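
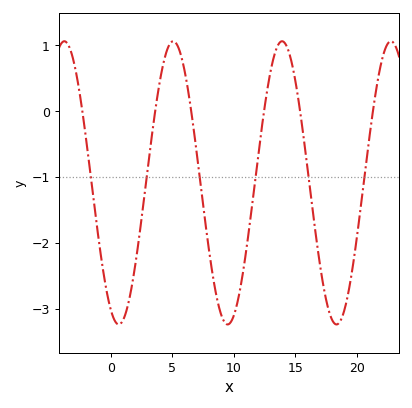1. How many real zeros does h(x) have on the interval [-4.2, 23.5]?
6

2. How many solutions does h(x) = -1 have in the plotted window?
6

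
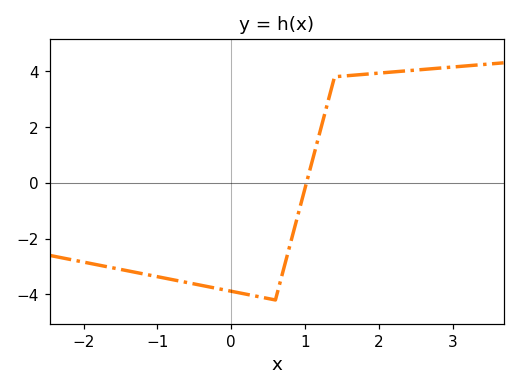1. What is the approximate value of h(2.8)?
4.2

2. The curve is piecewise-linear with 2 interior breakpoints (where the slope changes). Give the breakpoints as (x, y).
(0.6, -4.2); (1.4, 3.8)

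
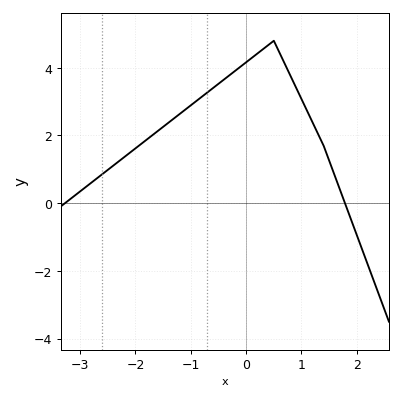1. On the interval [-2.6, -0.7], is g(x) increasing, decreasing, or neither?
increasing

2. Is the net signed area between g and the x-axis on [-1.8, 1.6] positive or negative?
positive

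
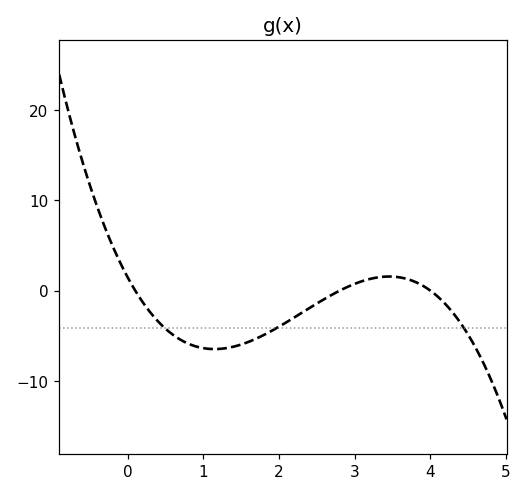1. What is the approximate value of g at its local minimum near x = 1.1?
-6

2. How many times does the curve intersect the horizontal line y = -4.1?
3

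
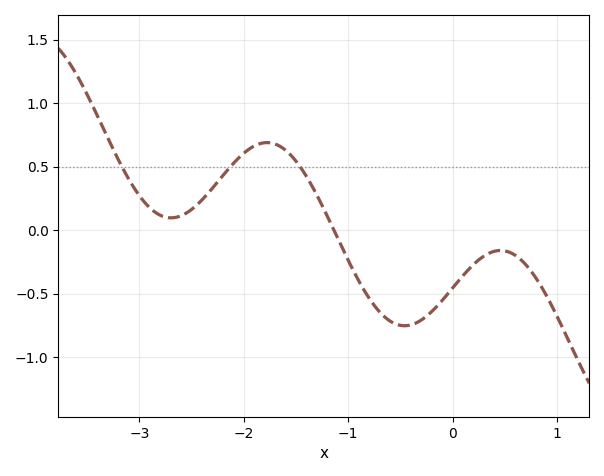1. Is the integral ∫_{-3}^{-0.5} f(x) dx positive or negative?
positive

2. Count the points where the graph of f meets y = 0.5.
3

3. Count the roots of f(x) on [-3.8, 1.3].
1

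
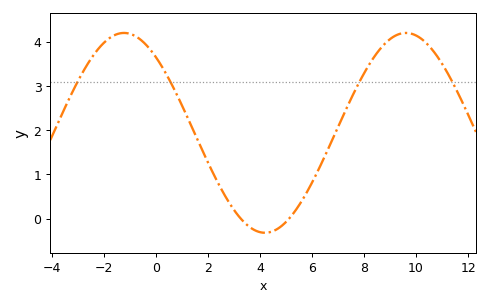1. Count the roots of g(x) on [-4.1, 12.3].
2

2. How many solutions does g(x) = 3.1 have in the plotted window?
4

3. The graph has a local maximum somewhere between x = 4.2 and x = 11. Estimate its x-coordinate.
9.6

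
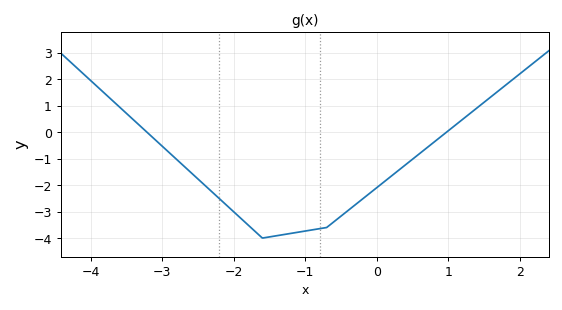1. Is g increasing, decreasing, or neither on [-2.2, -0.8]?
neither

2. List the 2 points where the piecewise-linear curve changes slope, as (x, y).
(-1.6, -4); (-0.7, -3.6)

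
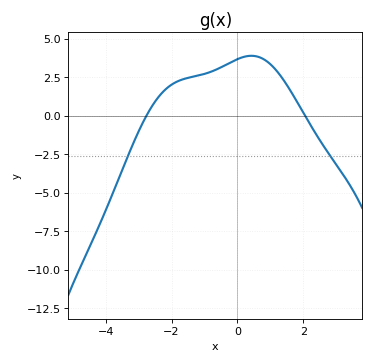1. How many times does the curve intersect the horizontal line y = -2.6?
2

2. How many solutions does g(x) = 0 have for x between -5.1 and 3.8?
2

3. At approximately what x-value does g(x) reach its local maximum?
0.4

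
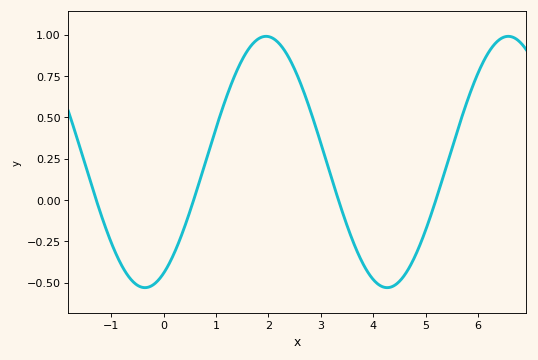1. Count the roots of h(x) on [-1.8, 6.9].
4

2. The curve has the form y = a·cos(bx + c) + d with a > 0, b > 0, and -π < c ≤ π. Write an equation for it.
y = 0.76cos(1.4x - 2.7) + 0.23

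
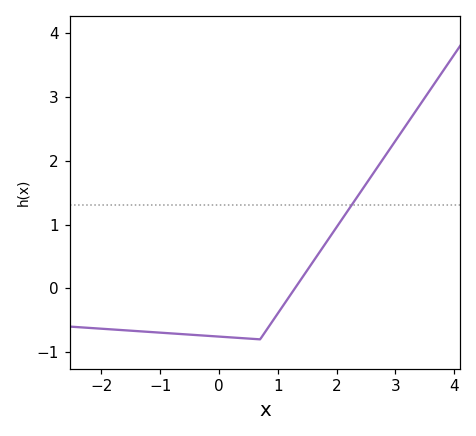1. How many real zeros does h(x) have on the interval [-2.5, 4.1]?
1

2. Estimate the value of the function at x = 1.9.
0.8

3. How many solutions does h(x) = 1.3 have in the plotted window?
1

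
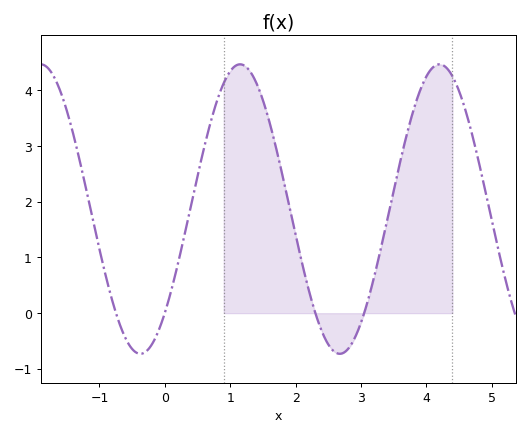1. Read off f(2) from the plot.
1.41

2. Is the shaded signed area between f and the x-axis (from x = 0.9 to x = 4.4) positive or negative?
positive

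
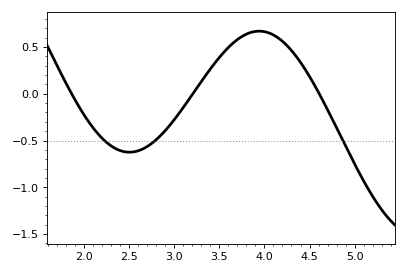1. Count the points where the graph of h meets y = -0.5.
3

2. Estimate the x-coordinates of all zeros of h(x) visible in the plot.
1.9, 3.2, 4.6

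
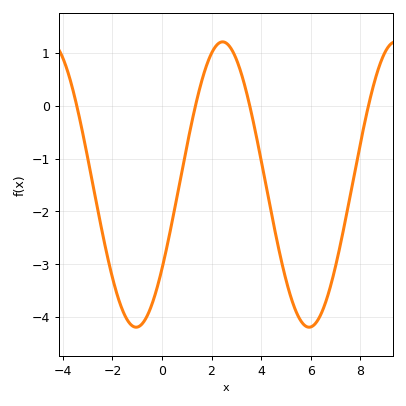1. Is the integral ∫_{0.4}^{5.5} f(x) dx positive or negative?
negative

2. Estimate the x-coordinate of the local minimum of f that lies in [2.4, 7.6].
6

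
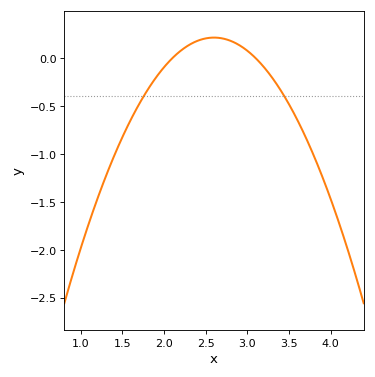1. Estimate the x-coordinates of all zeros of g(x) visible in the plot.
2.1, 3.1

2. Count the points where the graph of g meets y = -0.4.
2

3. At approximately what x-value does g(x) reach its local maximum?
2.6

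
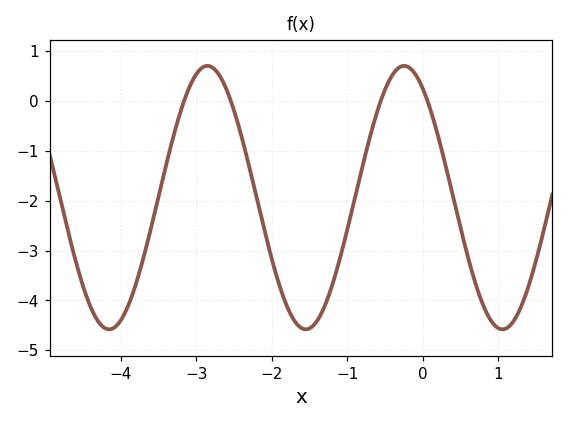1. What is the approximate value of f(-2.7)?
0.524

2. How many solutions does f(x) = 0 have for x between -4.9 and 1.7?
4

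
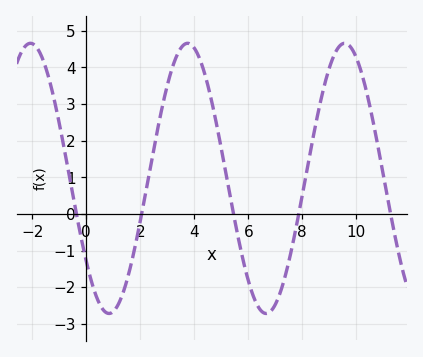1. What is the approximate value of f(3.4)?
4.4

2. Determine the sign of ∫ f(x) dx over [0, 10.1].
positive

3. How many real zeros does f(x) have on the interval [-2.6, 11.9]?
5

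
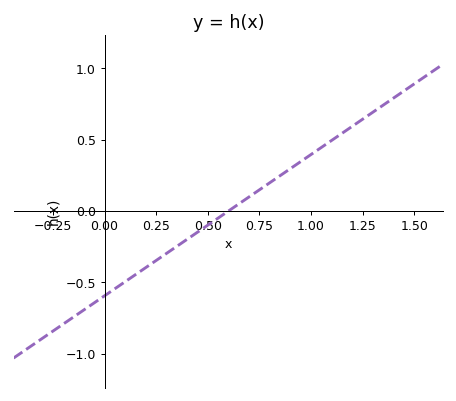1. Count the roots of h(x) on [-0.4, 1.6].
1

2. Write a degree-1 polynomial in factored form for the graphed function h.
y = 0.99(x - 0.6)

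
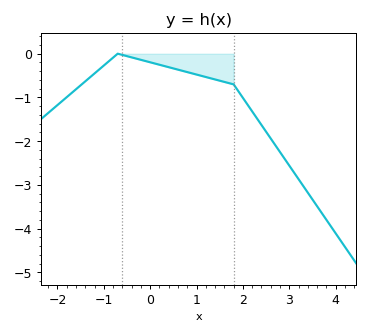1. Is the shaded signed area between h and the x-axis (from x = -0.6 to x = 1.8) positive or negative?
negative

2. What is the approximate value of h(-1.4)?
-0.6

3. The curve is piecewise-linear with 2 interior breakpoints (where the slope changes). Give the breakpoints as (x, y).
(-0.7, 0); (1.8, -0.7)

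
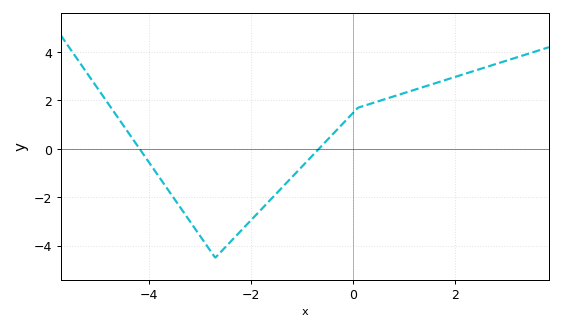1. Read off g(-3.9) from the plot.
-0.861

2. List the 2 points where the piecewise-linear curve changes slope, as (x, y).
(-2.7, -4.5); (0.1, 1.7)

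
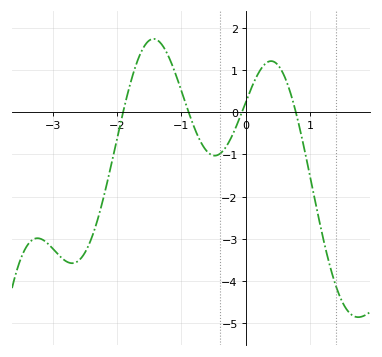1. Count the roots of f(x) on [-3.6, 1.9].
4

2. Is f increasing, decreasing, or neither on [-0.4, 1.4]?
neither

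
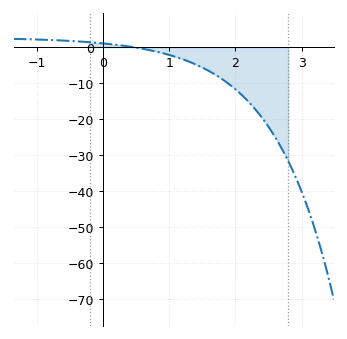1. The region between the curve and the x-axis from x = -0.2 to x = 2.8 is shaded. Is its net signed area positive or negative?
negative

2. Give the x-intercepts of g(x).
0.5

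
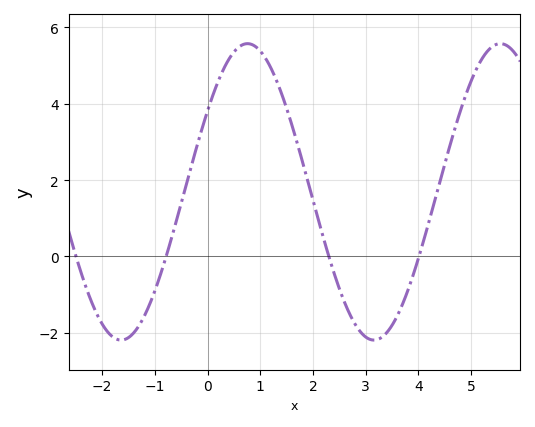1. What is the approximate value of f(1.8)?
2.48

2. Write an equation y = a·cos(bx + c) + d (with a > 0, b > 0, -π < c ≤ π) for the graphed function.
y = 3.88cos(1.31x - 0.992) + 1.69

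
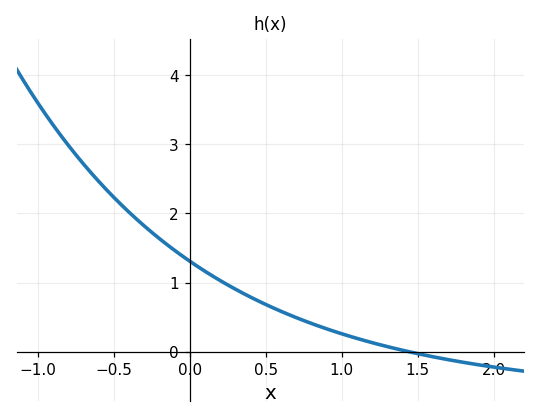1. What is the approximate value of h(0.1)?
1.16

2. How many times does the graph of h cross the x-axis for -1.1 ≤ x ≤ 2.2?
1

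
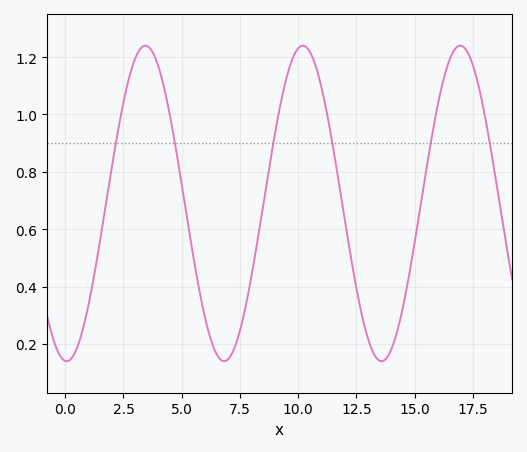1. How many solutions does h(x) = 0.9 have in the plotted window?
6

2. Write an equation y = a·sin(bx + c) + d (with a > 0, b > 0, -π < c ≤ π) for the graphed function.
y = 0.55sin(0.93x - 1.6) + 0.69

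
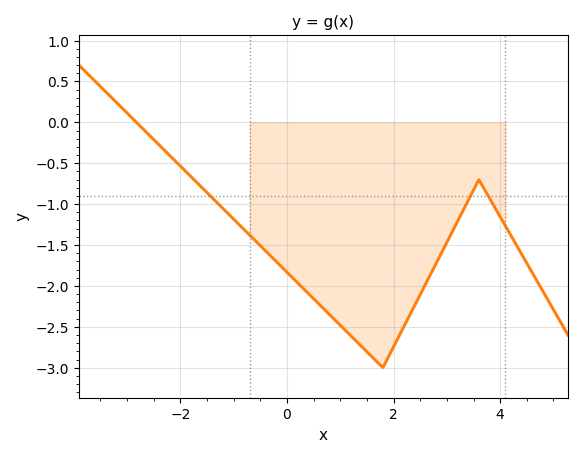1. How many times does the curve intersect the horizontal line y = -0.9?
3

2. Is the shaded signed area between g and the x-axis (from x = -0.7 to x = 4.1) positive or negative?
negative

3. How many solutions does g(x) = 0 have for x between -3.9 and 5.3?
1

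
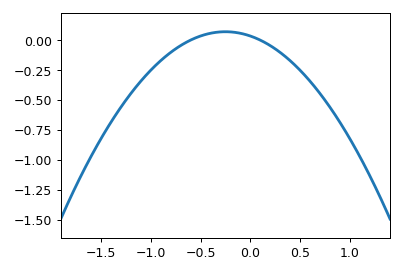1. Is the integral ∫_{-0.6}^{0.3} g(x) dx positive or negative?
positive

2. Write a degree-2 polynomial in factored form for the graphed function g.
y = -0.57(x + 0.6)(x - 0.1)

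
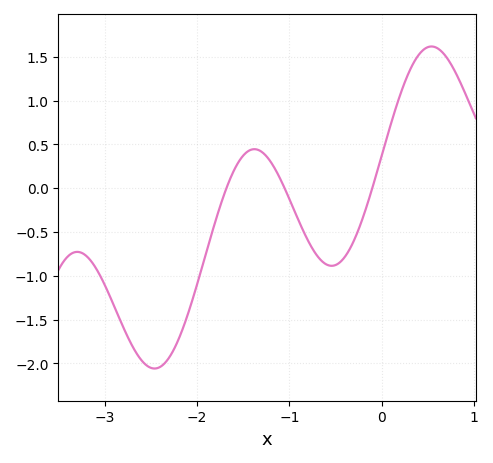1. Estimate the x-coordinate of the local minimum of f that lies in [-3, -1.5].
-2.5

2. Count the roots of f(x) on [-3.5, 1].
3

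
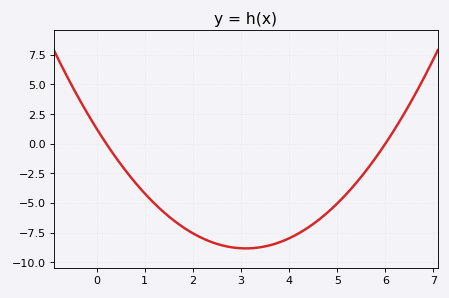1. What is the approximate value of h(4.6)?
-6.47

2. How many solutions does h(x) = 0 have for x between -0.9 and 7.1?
2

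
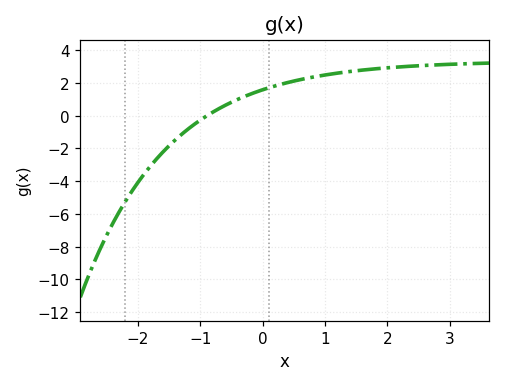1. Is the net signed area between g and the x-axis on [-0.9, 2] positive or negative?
positive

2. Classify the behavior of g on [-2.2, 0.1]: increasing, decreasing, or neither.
increasing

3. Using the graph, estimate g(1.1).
2.6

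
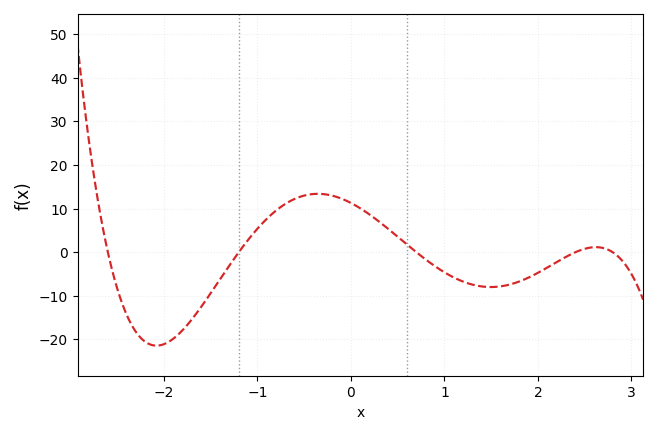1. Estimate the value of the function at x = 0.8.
-1.68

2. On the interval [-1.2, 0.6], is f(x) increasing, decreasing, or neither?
neither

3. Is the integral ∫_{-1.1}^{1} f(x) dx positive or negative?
positive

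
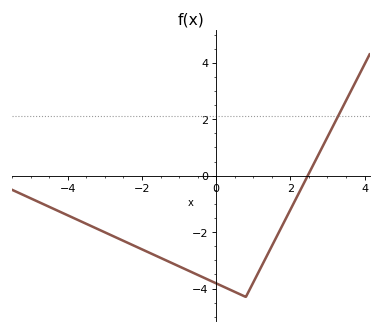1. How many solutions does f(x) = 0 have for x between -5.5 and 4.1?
1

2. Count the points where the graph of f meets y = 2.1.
1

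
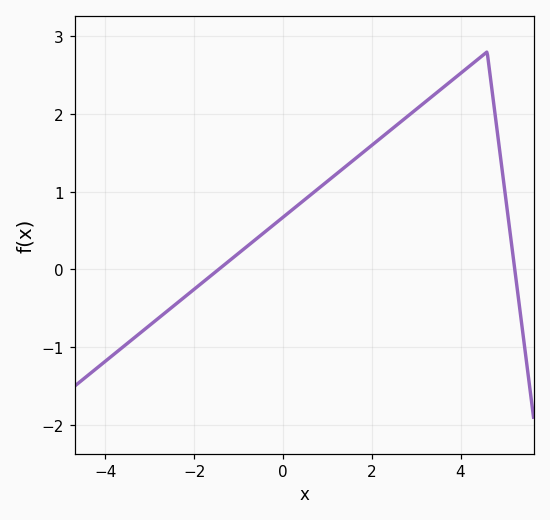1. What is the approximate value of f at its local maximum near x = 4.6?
2.8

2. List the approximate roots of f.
-1.45, 5.22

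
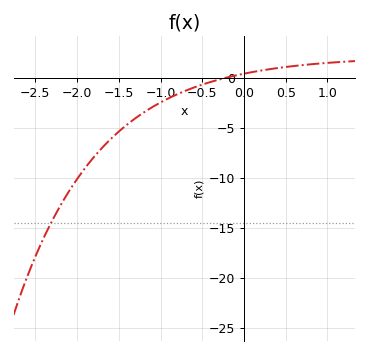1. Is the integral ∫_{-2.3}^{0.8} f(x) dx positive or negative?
negative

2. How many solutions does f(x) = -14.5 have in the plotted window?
1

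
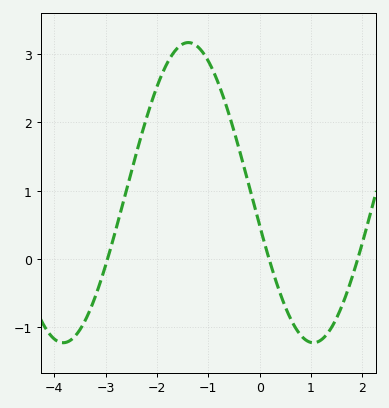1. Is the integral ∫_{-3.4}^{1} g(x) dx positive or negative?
positive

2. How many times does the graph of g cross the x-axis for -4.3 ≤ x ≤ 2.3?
3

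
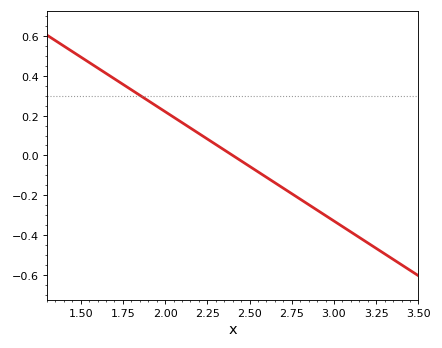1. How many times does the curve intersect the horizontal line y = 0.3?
1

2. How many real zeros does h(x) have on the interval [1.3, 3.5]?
1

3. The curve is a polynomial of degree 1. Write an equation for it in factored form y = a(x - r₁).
y = -0.55(x - 2.4)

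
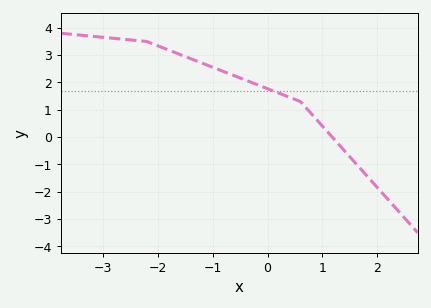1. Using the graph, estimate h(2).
-1.85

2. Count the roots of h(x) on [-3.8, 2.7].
1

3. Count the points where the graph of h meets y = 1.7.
1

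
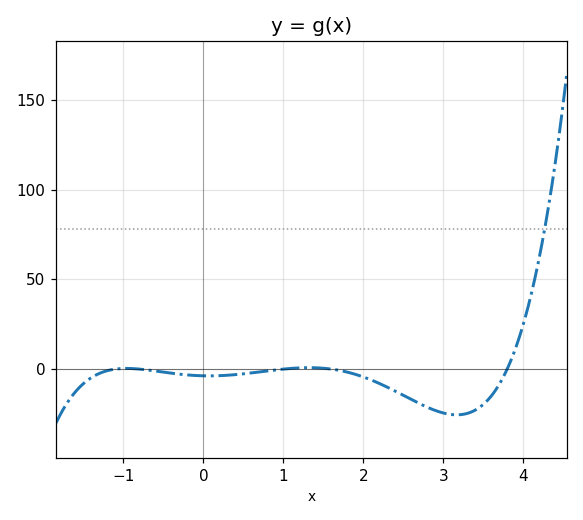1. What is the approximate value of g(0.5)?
-5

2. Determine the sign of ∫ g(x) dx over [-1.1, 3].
negative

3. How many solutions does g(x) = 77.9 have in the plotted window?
1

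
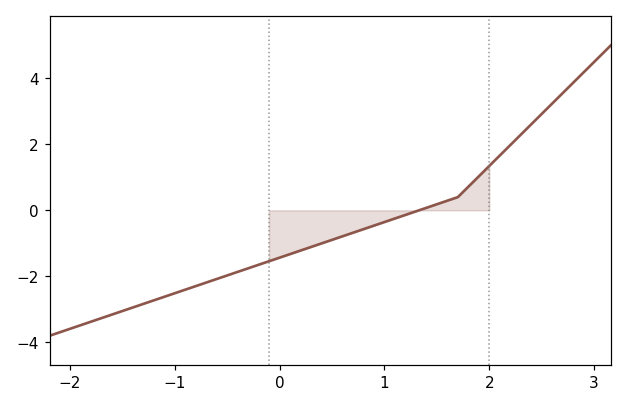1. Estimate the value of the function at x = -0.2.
-1.6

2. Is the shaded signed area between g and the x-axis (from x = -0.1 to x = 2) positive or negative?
negative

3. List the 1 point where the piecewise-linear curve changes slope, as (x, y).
(1.7, 0.4)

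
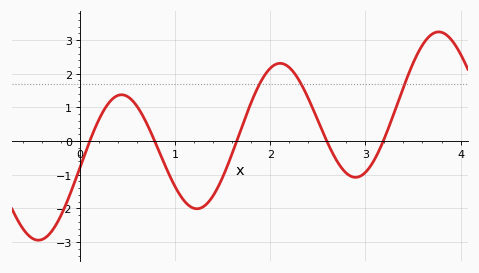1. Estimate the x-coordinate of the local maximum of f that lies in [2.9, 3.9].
3.8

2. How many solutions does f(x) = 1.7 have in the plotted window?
3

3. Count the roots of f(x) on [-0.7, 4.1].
5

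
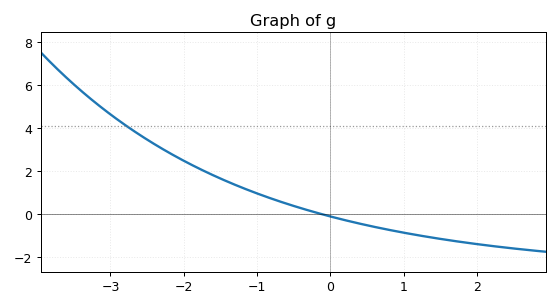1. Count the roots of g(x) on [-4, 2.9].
1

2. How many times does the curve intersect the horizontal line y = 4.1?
1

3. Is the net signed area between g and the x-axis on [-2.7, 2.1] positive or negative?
positive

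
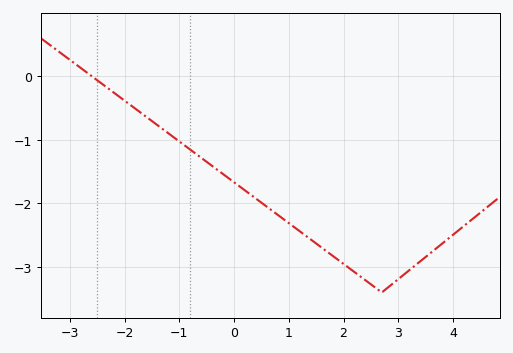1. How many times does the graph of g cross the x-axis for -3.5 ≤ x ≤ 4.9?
1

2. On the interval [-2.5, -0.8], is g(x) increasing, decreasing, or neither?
decreasing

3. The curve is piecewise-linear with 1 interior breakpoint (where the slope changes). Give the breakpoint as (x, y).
(2.7, -3.4)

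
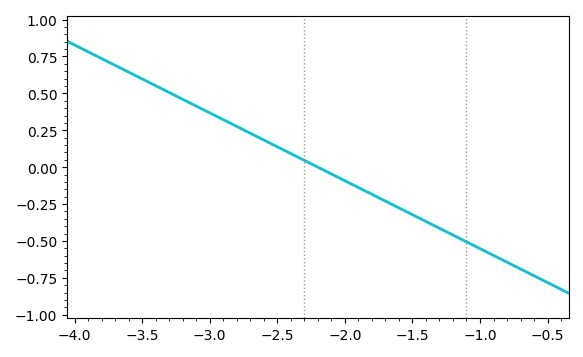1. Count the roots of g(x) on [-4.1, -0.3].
1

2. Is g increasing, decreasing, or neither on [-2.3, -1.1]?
decreasing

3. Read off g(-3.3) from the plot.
0.5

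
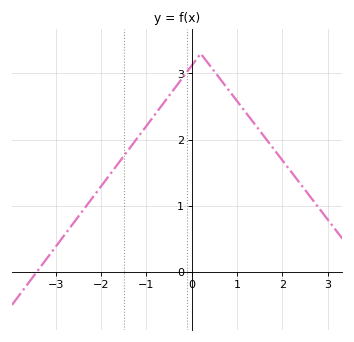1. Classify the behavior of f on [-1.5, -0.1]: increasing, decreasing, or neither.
increasing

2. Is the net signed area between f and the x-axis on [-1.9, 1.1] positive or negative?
positive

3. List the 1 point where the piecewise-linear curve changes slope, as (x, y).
(0.2, 3.3)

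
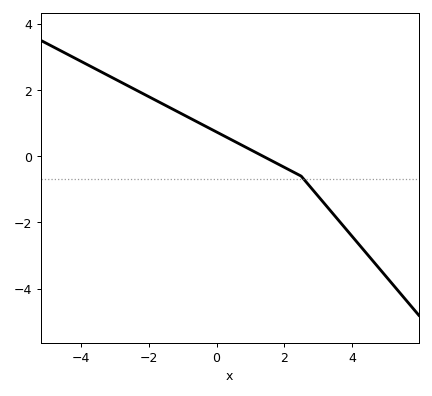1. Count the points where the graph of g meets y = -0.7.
1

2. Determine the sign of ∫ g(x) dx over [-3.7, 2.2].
positive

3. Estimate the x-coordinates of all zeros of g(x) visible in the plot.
1.4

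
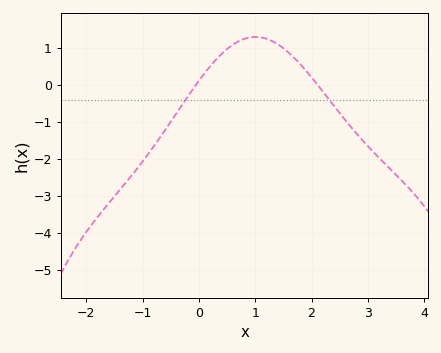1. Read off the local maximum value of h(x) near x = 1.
1.3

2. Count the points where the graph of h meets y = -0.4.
2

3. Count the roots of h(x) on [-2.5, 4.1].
2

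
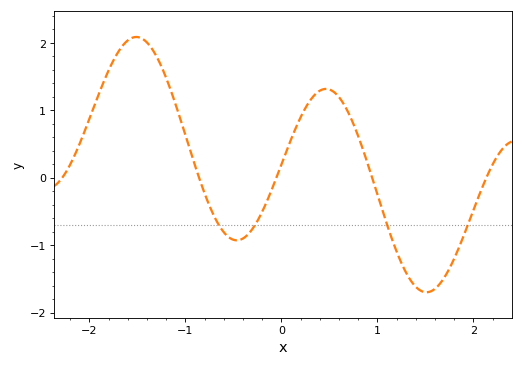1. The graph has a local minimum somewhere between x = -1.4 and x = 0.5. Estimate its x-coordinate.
-0.5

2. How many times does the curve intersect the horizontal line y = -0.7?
4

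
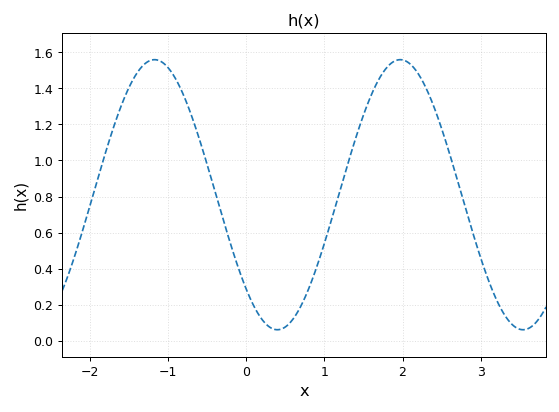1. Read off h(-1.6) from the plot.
1.3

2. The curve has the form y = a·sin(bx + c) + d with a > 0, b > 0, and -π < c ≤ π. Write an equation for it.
y = 0.75sin(2x - 2.37) + 0.81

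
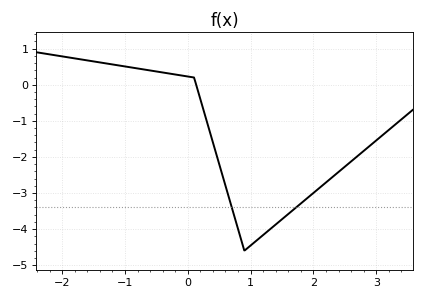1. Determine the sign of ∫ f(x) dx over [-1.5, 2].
negative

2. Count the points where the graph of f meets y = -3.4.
2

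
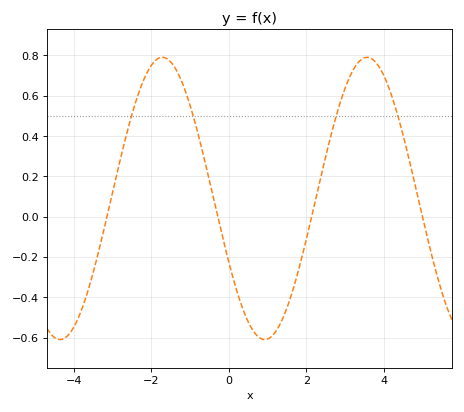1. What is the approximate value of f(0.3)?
-0.42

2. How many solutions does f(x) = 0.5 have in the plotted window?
4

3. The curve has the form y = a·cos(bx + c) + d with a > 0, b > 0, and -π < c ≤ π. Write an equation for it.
y = 0.7cos(1.2x + 2) + 0.09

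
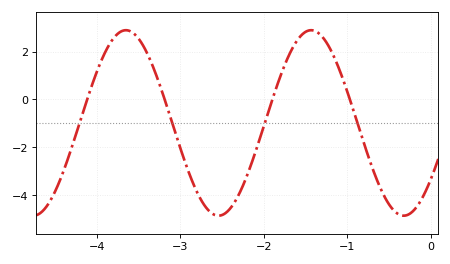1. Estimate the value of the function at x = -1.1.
1.3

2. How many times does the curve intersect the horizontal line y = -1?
4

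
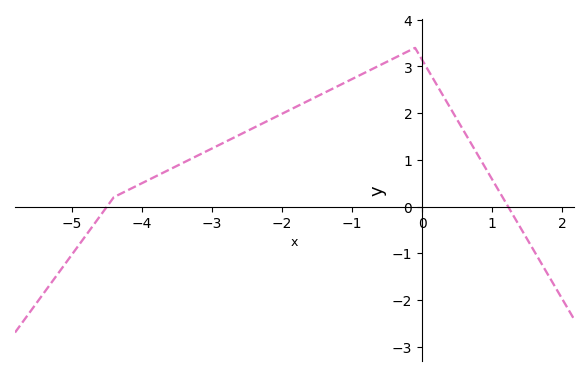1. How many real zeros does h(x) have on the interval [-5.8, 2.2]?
2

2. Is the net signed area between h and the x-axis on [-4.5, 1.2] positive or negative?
positive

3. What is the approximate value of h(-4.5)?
-0.006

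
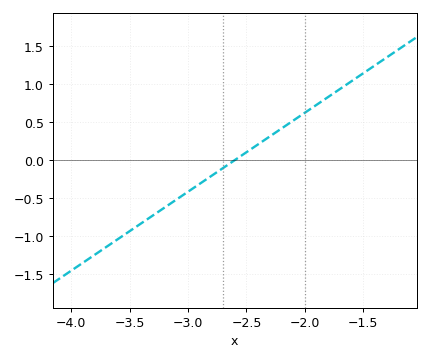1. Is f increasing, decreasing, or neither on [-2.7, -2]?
increasing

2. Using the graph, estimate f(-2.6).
0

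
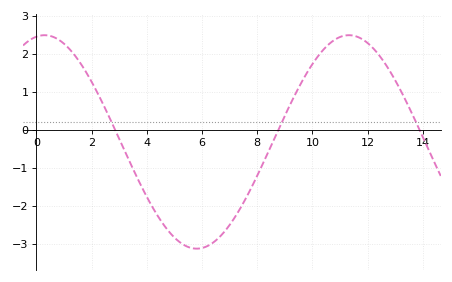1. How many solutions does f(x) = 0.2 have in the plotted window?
3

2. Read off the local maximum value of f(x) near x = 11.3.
2.49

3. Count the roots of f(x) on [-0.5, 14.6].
3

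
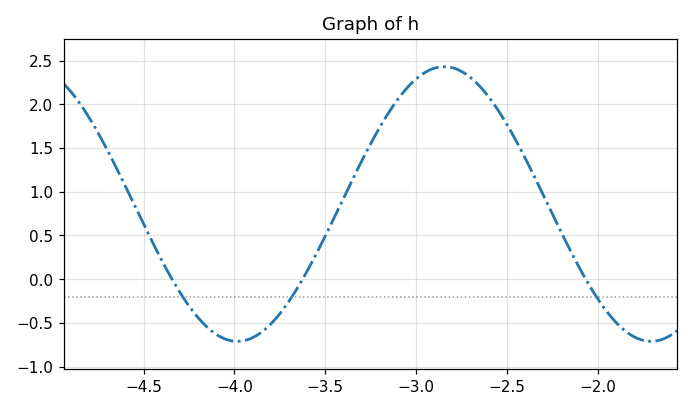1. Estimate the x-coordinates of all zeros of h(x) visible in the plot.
-4.34, -3.62, -2.07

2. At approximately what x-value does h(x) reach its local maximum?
-2.84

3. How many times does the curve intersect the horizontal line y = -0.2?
3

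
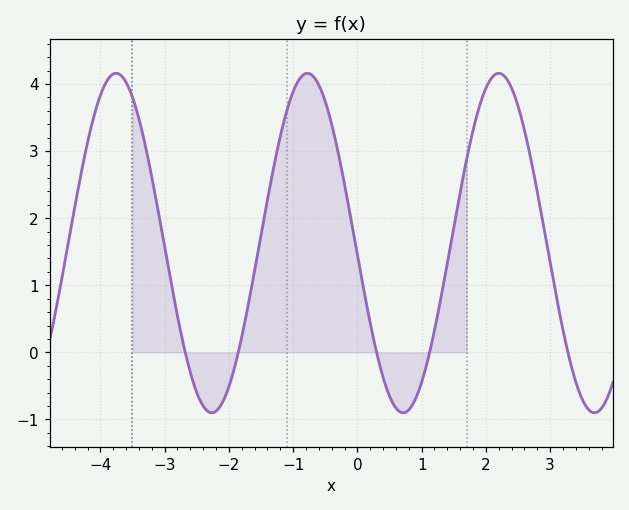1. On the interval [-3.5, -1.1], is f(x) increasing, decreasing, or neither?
neither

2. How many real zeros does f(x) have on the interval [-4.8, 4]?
5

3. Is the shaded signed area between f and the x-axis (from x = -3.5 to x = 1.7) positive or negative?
positive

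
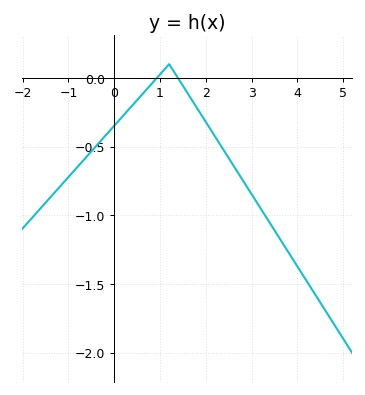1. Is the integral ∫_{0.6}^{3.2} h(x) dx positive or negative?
negative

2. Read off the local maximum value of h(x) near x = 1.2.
0.1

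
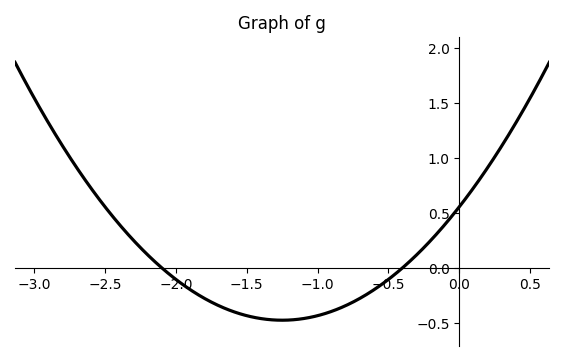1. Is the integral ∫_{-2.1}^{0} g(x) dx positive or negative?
negative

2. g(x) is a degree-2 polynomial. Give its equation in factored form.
y = 0.66(x + 2.1)(x + 0.4)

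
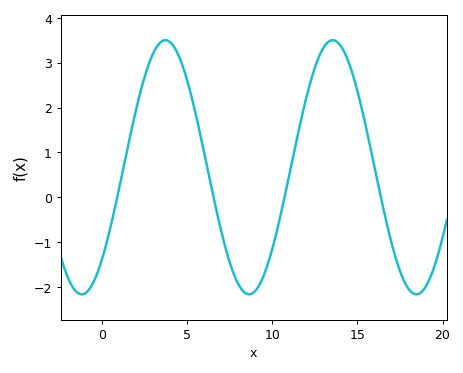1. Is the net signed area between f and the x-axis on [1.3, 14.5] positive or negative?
positive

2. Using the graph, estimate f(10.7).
0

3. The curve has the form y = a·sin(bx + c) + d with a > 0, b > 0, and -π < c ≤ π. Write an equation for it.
y = 2.83sin(0.64x - 0.82) + 0.67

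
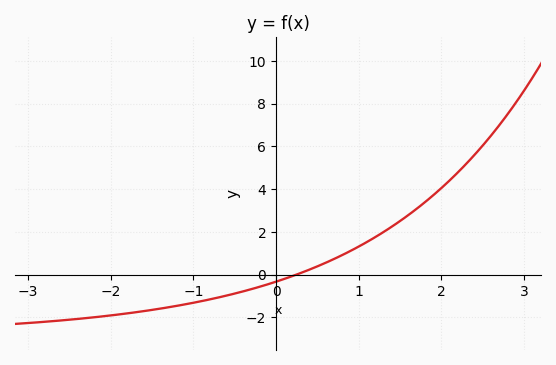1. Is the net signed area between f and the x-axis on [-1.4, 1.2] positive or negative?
negative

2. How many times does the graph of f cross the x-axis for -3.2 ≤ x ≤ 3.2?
1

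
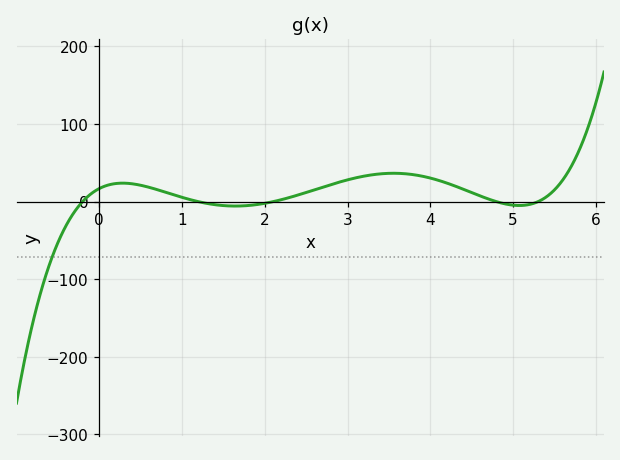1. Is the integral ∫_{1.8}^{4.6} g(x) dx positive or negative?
positive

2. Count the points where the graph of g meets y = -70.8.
1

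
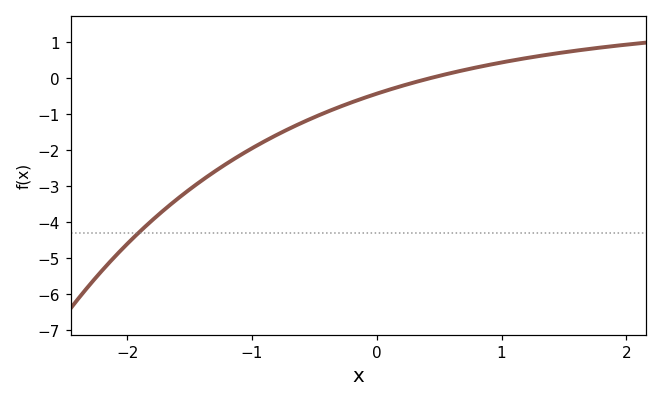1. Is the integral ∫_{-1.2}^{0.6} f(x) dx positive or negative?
negative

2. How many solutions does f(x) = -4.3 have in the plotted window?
1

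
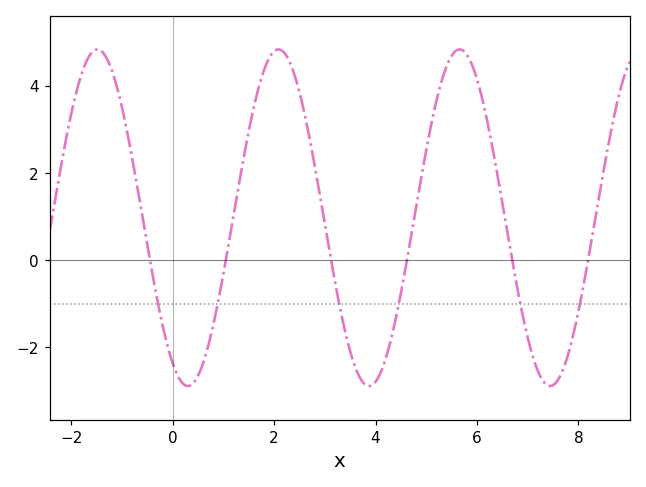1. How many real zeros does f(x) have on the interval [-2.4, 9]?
6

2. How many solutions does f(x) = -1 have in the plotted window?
6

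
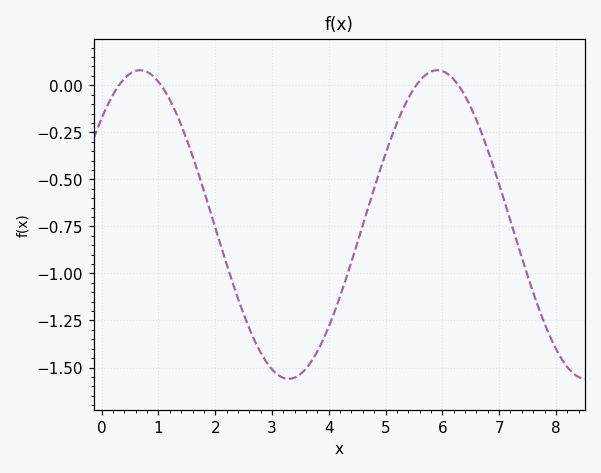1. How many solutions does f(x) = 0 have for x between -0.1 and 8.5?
4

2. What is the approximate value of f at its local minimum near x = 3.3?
-1.56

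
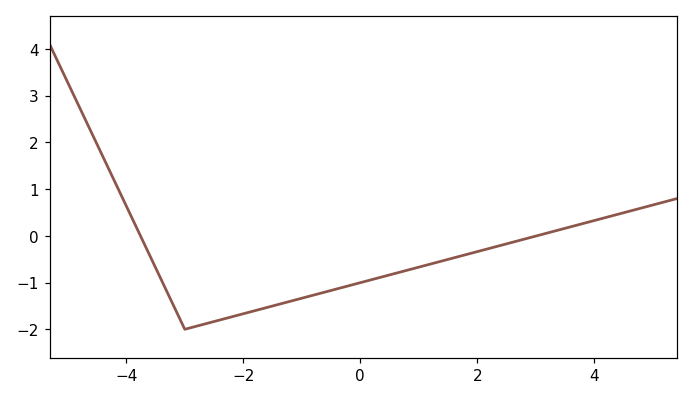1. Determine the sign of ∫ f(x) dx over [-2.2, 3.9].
negative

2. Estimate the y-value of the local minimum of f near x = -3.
-2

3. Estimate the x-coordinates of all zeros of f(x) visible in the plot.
-3.8, 3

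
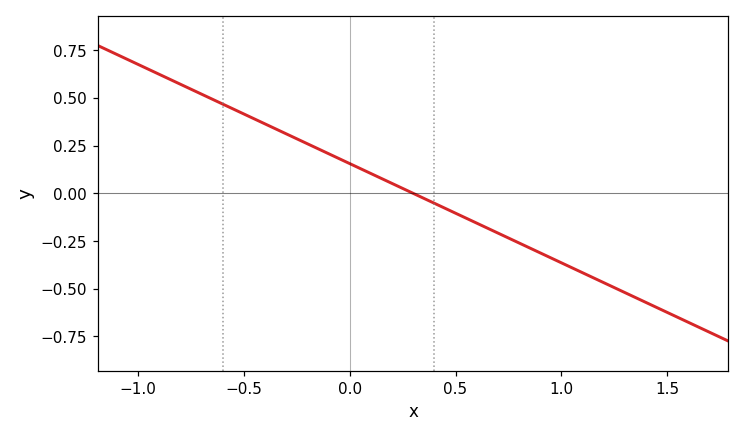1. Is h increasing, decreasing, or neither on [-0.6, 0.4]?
decreasing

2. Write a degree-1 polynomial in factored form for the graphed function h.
y = -0.52(x - 0.3)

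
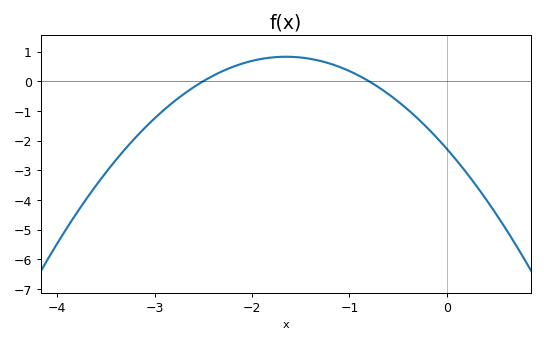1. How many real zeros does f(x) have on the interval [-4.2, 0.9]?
2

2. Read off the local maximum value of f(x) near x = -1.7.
0.824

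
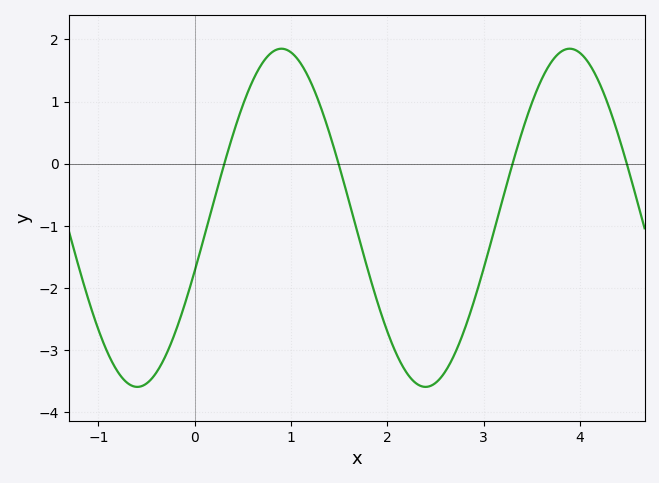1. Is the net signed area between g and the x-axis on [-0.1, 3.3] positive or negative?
negative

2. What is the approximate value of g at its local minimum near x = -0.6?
-3.59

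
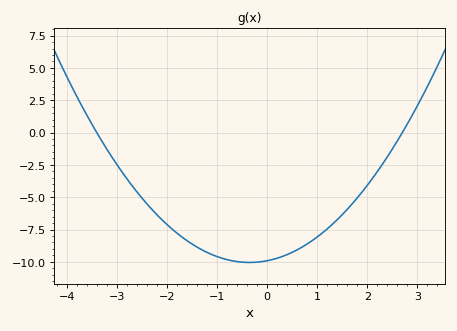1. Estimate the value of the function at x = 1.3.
-7.2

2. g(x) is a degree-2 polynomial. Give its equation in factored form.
y = 1.08(x + 3.4)(x - 2.7)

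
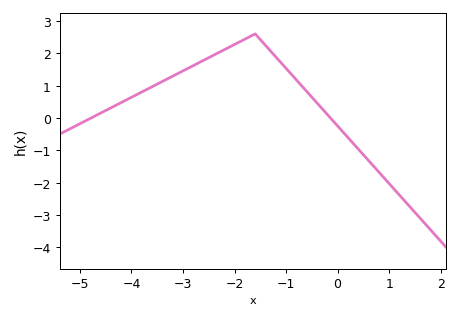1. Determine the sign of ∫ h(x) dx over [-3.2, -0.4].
positive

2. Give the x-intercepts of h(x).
-4.8, -0.2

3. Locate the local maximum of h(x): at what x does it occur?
-1.6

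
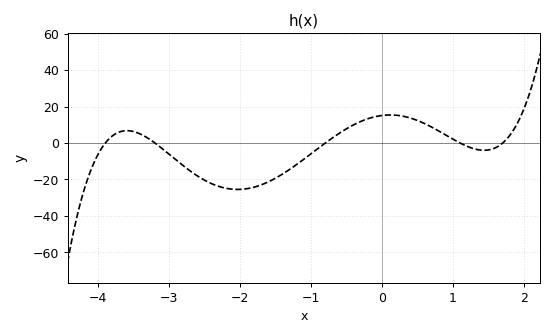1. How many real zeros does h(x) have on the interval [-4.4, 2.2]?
5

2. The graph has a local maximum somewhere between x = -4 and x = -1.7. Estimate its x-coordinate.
-3.59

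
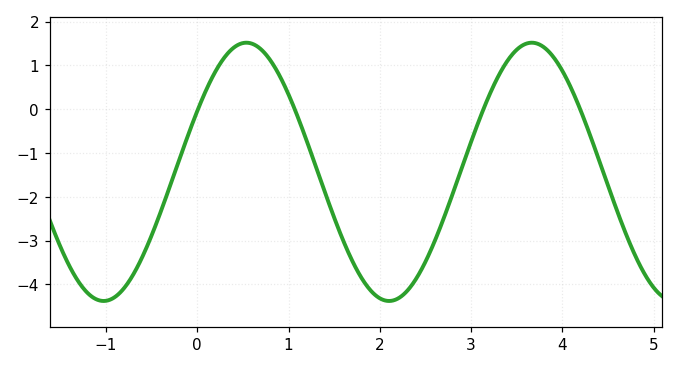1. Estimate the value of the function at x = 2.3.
-4.1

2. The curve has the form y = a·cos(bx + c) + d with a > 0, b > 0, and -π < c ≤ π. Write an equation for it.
y = 2.95cos(2x - 1.1) - 1.43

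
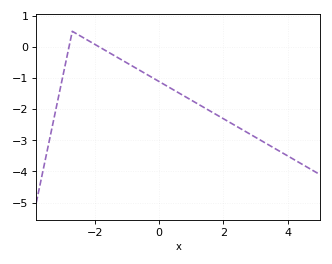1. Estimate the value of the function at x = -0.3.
-0.9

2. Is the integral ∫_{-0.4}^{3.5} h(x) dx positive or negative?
negative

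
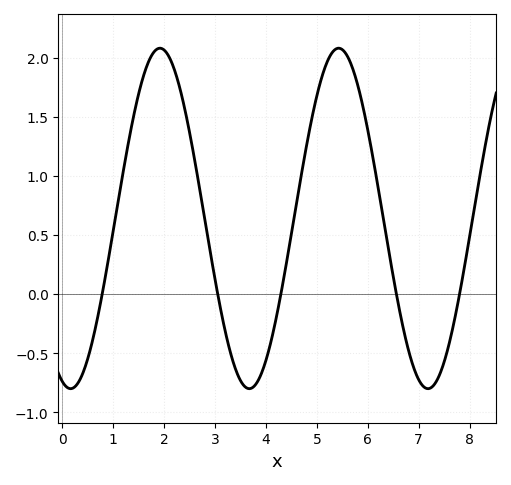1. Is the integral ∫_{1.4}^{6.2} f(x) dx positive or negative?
positive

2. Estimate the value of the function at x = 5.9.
1.6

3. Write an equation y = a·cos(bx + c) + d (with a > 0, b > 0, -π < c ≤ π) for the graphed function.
y = 1.44cos(1.8x + 2.8) + 0.64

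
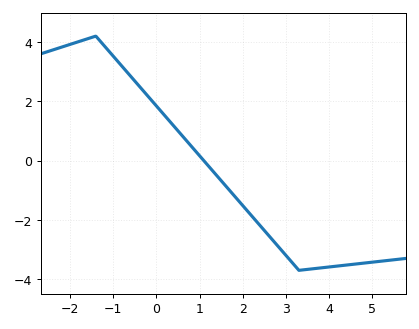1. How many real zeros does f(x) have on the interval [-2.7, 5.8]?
1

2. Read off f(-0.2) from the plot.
2.18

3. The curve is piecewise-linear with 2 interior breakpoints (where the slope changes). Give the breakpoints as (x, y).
(-1.4, 4.2); (3.3, -3.7)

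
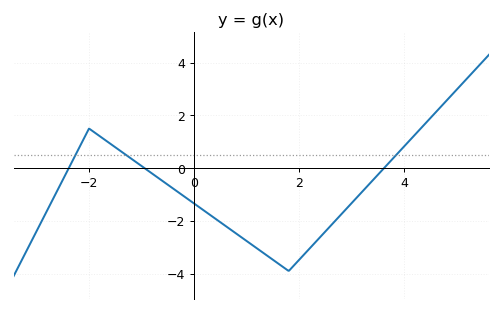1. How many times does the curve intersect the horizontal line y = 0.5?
3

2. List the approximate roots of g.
-2.38, -0.944, 3.61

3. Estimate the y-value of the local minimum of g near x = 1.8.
-3.9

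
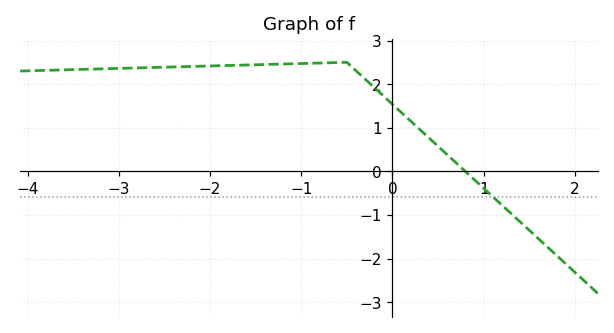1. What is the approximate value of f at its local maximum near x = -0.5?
2.5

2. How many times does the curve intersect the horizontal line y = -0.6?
1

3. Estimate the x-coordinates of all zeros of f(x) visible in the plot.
0.798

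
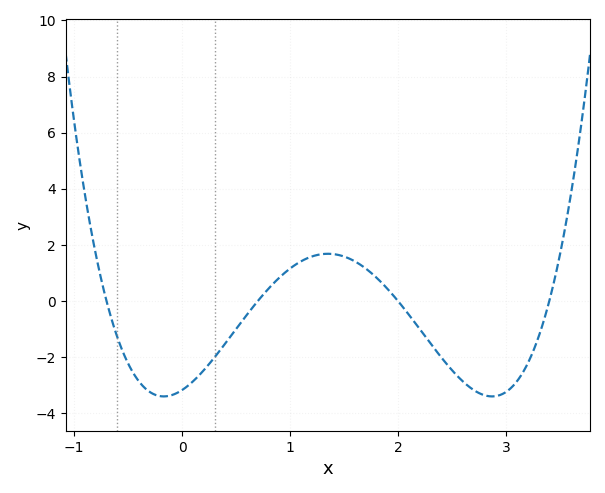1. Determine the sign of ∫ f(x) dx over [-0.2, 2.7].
negative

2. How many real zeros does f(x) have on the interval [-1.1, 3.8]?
4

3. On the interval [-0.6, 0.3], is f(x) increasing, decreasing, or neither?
neither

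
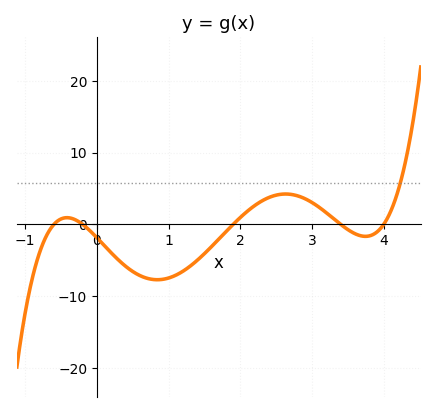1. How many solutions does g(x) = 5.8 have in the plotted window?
1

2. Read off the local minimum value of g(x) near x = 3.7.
-1.67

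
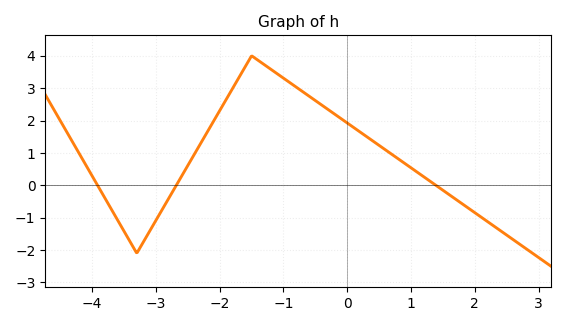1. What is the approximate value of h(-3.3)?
-2.1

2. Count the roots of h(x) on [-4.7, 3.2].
3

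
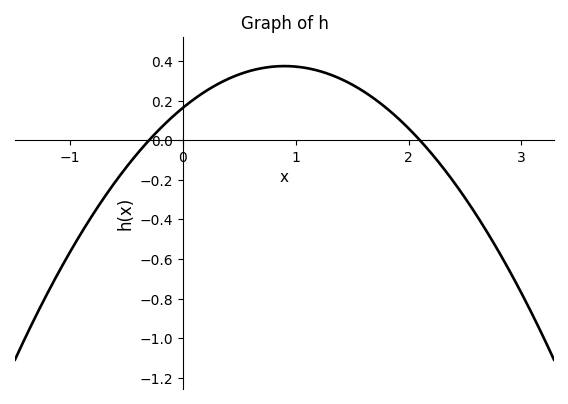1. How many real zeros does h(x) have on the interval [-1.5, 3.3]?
2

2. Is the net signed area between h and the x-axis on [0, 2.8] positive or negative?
positive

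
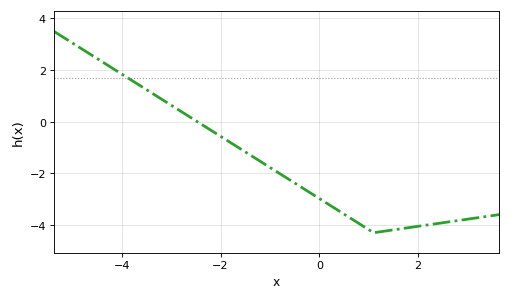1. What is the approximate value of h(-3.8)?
1.6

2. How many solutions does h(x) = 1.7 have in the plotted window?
1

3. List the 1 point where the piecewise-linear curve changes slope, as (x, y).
(1.1, -4.3)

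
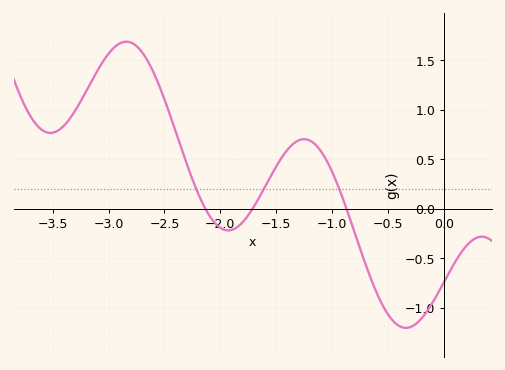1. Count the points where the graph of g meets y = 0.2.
3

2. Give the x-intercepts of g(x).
-2.13, -1.71, -0.871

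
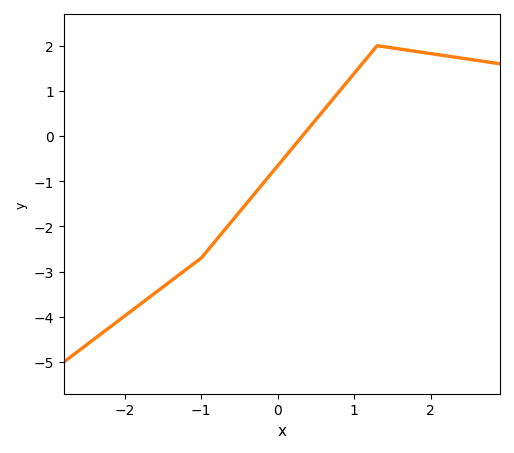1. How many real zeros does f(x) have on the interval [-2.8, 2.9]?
1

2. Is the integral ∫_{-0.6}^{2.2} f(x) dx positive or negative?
positive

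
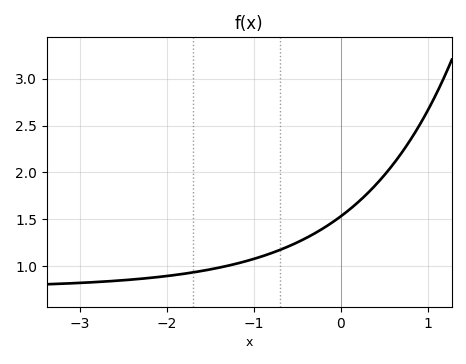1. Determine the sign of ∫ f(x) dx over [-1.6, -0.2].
positive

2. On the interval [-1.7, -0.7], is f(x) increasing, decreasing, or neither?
increasing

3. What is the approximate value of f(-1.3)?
1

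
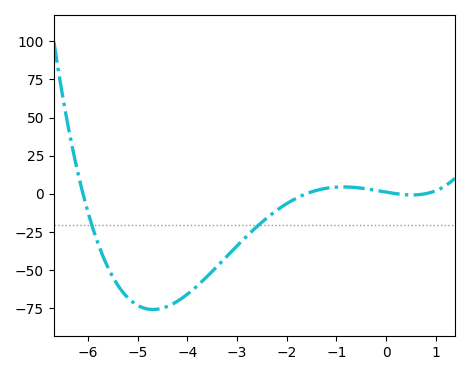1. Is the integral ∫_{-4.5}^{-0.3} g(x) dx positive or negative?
negative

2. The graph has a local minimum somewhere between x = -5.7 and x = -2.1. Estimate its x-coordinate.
-4.6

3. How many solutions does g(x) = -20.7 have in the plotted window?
2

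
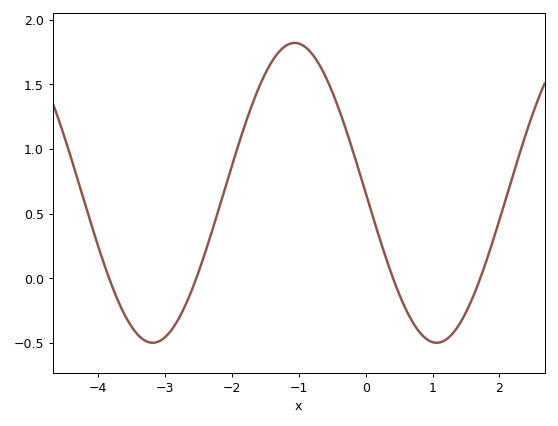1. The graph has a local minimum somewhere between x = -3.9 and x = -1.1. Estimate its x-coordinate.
-3.2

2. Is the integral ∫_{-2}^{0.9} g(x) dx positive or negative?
positive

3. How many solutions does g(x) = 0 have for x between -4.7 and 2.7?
4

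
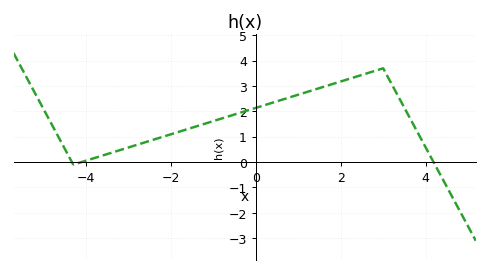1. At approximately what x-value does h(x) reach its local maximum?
3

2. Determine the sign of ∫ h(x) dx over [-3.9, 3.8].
positive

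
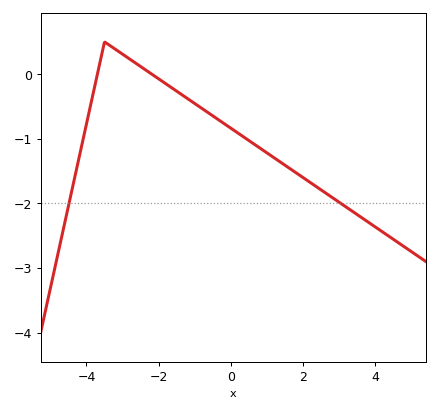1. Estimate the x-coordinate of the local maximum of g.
-3.4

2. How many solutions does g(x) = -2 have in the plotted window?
2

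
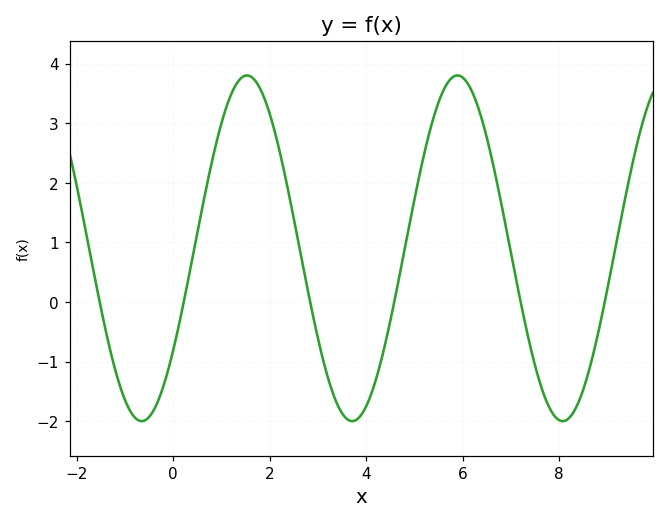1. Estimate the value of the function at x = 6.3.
3.32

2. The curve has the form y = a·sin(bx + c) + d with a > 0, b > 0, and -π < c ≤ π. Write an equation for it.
y = 2.9sin(1.44x - 0.632) + 0.9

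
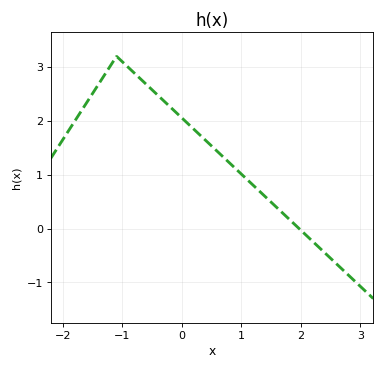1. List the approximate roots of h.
2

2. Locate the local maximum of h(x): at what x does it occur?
-1.1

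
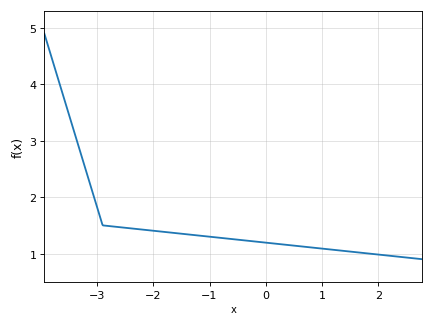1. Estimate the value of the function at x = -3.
1.8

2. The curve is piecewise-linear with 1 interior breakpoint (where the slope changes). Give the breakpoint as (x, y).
(-2.9, 1.5)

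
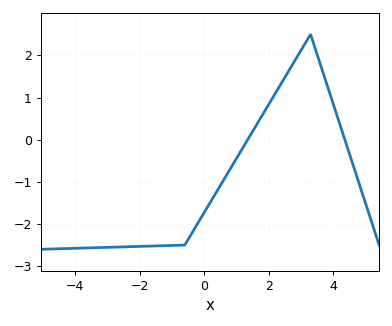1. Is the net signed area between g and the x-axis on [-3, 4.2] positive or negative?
negative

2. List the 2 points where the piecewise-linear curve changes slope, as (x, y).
(-0.6, -2.5); (3.3, 2.5)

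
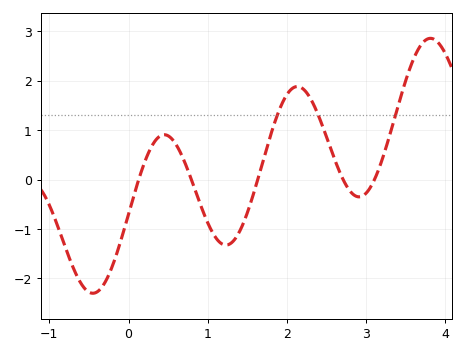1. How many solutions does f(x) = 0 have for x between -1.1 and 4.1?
5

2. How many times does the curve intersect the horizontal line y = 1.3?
3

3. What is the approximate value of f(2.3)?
1.63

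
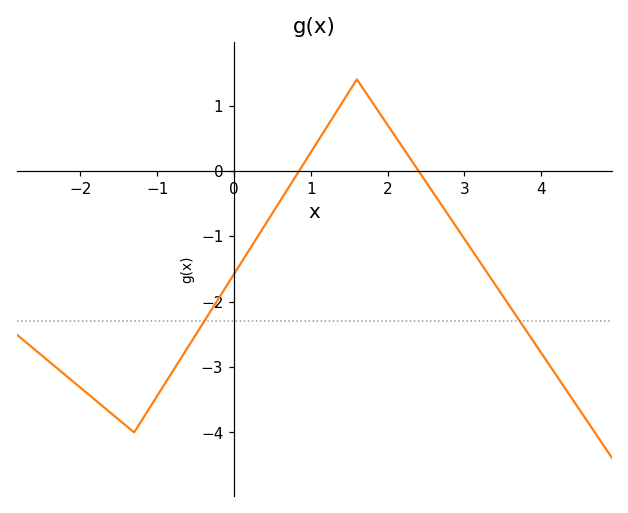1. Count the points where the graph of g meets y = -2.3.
2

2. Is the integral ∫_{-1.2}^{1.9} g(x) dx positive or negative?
negative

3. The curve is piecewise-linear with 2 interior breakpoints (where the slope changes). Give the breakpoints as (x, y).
(-1.3, -4); (1.6, 1.4)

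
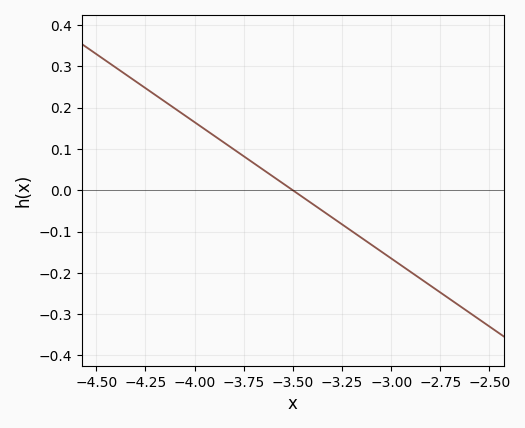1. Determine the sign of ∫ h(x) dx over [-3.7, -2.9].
negative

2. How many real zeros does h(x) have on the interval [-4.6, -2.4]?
1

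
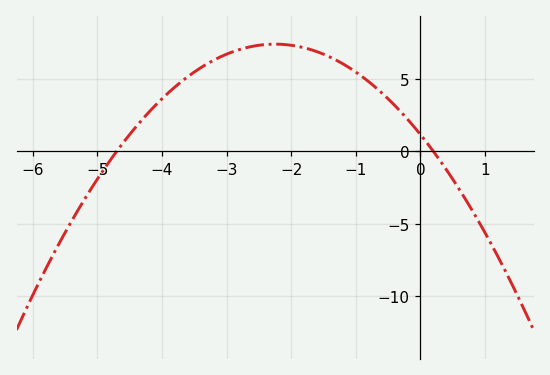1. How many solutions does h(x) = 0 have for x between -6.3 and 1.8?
2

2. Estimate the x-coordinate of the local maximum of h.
-2.25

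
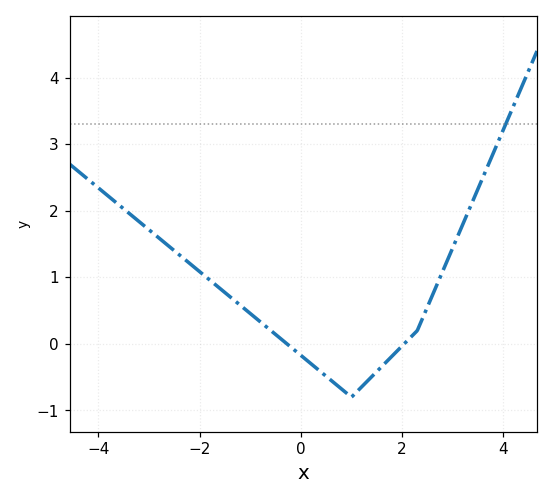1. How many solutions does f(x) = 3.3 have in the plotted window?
1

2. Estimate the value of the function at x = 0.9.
-0.737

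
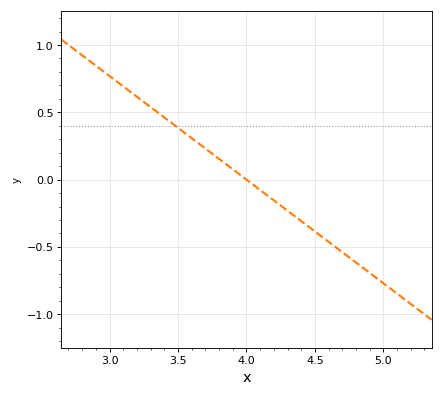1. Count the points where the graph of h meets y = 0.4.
1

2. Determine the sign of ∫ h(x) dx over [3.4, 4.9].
negative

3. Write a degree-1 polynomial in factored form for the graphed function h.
y = -0.77(x - 4)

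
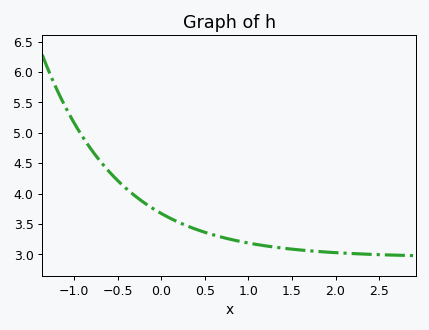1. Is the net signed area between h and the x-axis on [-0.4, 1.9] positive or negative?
positive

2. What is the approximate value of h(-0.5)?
4.21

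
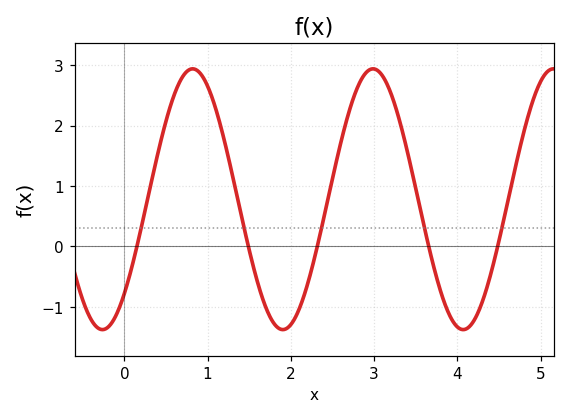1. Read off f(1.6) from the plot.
-0.6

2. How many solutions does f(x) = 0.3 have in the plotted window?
5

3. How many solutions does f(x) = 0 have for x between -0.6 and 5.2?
5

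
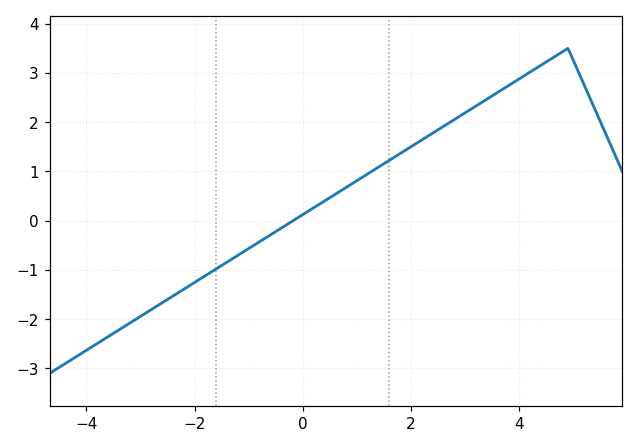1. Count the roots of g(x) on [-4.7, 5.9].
1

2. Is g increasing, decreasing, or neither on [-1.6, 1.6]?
increasing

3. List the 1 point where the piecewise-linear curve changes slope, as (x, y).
(4.9, 3.5)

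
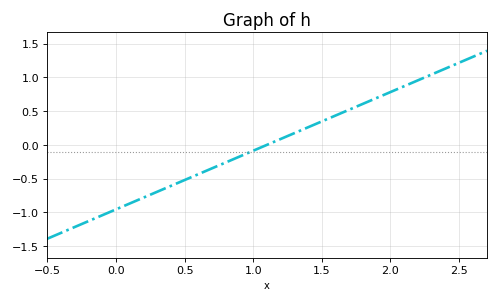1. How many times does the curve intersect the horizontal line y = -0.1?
1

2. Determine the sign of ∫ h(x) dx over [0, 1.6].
negative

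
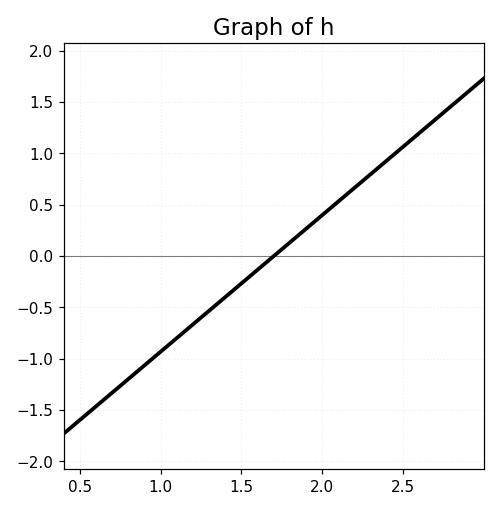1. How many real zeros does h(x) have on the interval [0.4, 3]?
1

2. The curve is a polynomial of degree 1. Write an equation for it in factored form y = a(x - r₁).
y = 1.33(x - 1.7)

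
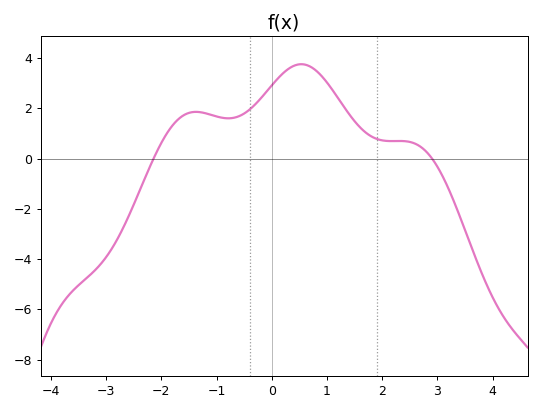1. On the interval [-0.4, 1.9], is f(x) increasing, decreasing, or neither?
neither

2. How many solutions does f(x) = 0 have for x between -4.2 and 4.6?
2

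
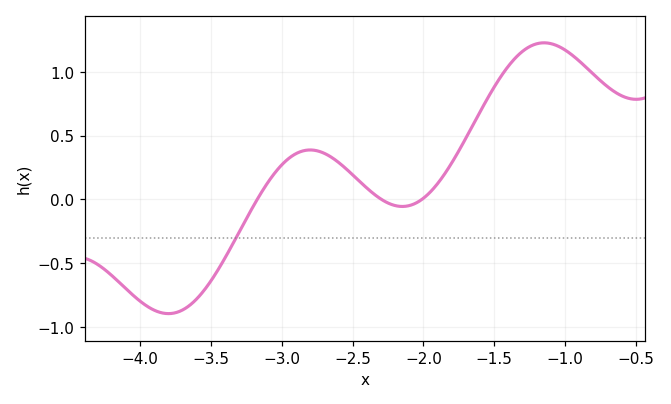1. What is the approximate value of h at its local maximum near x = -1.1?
1.23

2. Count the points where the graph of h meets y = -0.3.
1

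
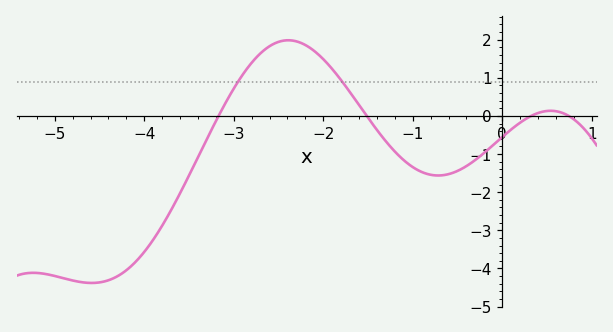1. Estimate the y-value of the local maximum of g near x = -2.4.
2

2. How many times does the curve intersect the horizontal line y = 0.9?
2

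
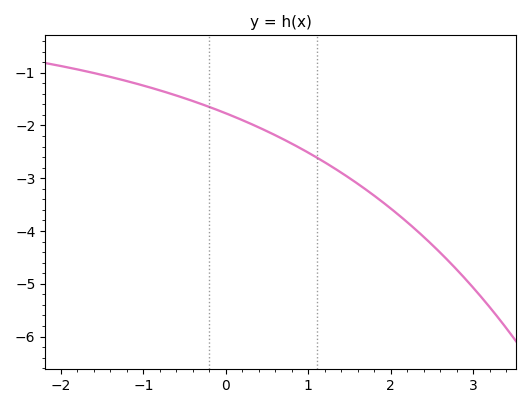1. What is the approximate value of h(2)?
-3.6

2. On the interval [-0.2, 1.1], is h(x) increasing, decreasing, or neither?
decreasing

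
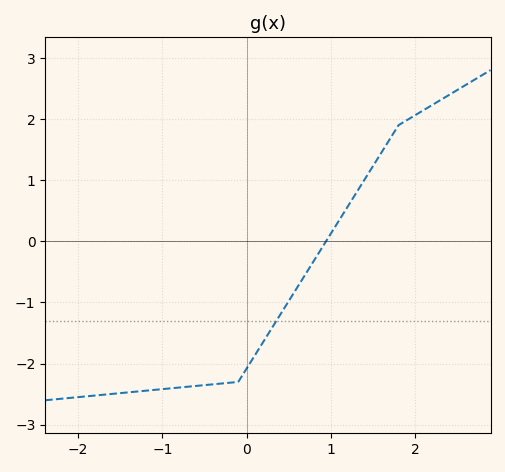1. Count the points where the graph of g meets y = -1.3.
1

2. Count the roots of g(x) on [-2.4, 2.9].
1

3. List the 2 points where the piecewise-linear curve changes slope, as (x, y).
(-0.1, -2.3); (1.8, 1.9)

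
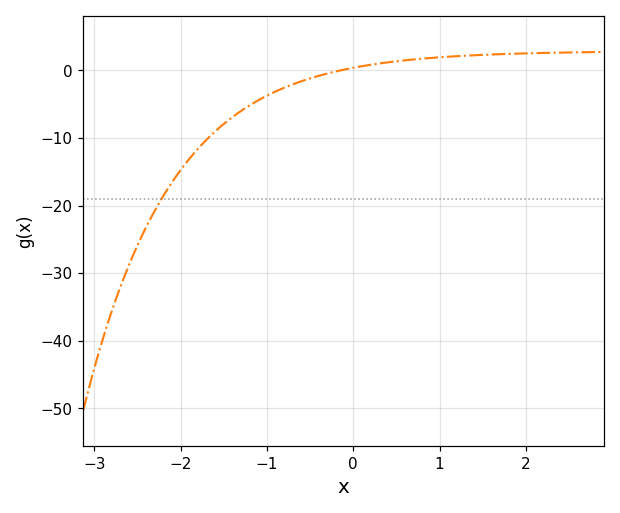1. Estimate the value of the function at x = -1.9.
-13.1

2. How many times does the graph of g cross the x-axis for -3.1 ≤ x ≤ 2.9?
1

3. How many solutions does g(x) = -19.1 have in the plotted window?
1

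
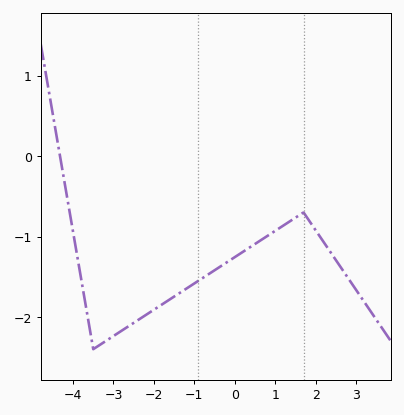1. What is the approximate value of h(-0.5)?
-1.4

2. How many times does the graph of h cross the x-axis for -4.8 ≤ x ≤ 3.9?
1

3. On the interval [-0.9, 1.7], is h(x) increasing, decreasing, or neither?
increasing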